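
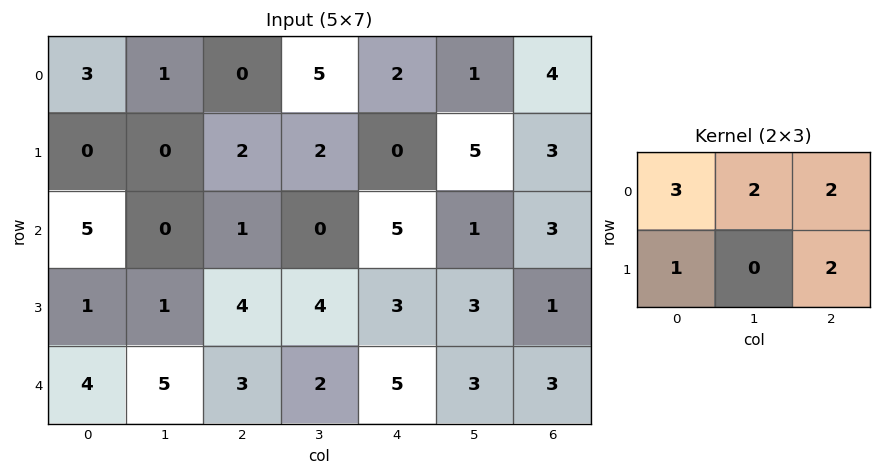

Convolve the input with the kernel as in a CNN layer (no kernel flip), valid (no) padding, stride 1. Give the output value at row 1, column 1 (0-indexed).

8

The receptive field on the input at this output position is [0 2 2 / 0 1 0]. Elementwise product with the kernel and sum: 0·3 + 2·2 + 2·2 + 0·1 + 0·2.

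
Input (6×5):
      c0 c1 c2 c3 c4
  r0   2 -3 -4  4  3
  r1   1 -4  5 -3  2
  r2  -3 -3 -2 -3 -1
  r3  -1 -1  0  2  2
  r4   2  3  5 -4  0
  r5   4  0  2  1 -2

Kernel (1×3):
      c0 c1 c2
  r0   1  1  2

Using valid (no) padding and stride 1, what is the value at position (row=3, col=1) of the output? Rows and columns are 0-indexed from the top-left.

The receptive field on the input at this output position is [-1 0 2]. Elementwise product with the kernel and sum: -1·1 + 0·1 + 2·2.

3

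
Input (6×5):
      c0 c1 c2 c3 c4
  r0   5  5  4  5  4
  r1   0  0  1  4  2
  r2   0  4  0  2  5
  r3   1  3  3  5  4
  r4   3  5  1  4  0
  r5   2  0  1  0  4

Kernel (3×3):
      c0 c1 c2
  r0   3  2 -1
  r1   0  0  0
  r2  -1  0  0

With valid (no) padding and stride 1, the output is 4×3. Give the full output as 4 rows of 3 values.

21 14 18
-2 -5 6
5 5 -2
4 10 14

Output[0,0]: The receptive field on the input at this output position is [5 5 4 / 0 0 1 / 0 4 0]. Elementwise product with the kernel and sum: 5·3 + 5·2 + 4·-1 + 0·-1.
Output[0,1]: The receptive field on the input at this output position is [5 4 5 / 0 1 4 / 4 0 2]. Elementwise product with the kernel and sum: 5·3 + 4·2 + 5·-1 + 4·-1.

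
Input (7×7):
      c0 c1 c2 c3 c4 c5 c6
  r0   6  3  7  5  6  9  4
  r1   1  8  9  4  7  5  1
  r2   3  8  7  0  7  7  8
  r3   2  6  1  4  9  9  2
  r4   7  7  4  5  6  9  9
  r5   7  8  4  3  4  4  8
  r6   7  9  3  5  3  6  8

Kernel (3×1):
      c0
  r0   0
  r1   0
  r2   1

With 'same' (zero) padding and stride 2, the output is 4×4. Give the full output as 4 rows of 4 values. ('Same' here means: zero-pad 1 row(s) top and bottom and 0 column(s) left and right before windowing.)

1 9 7 1
2 1 9 2
7 4 4 8
0 0 0 0

Output[0,0]: The receptive field on the zero-padded input at this output position is [0 / 6 / 1]. Elementwise product with the kernel and sum: 1·1.
Output[0,1]: The receptive field on the zero-padded input at this output position is [0 / 7 / 9]. Elementwise product with the kernel and sum: 9·1.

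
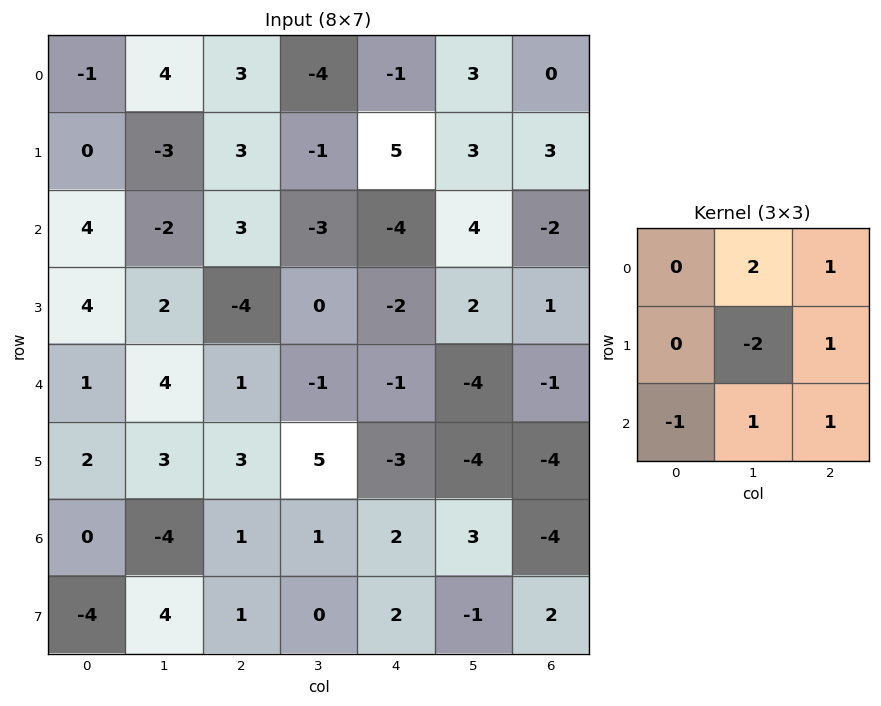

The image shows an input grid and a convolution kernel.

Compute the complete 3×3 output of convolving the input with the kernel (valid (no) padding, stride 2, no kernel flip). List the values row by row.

Output[0,0]: The receptive field on the input at this output position is [-1 4 3 / 0 -3 3 / 4 -2 3]. Elementwise product with the kernel and sum: 4·2 + 3·1 + -3·-2 + 3·1 + 4·-1 + -2·1 + 3·1.
Output[0,1]: The receptive field on the input at this output position is [3 -4 -1 / 3 -1 5 / 3 -3 -4]. Elementwise product with the kernel and sum: -4·2 + -1·1 + -1·-2 + 5·1 + 3·-1 + -3·1 + -4·1.

17 -12 9
-5 -15 -1
3 -14 -8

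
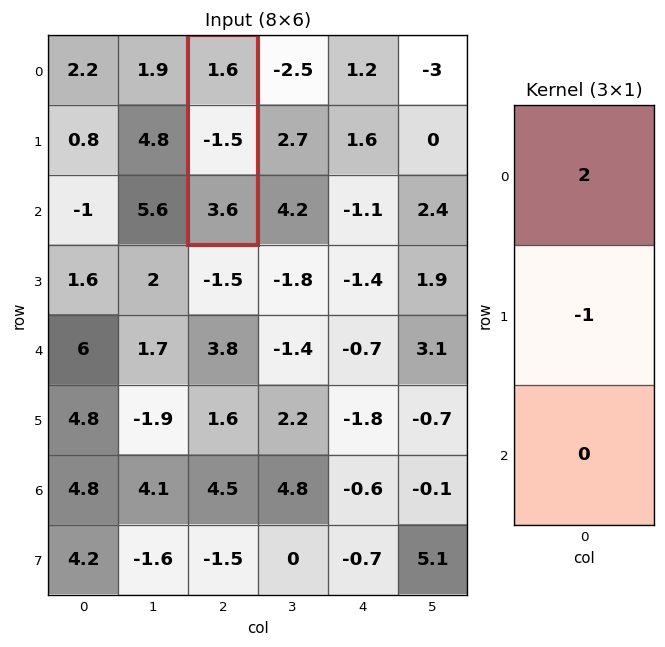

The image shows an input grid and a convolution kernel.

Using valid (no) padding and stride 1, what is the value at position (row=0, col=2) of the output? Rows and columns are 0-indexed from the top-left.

The receptive field on the input at this output position is [1.6 / -1.5 / 3.6]. Elementwise product with the kernel and sum: 1.6·2 + -1.5·-1.

4.7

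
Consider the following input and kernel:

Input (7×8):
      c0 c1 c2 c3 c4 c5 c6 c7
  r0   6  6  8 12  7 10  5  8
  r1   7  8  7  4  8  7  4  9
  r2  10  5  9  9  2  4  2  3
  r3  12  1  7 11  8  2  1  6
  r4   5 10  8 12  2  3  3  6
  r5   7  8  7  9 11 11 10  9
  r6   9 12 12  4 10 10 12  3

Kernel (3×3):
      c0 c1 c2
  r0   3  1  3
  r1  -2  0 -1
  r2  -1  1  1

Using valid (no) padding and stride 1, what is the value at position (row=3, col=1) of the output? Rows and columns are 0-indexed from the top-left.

19

The receptive field on the input at this output position is [1 7 11 / 10 8 12 / 8 7 9]. Elementwise product with the kernel and sum: 1·3 + 7·1 + 11·3 + 10·-2 + 12·-1 + 8·-1 + 7·1 + 9·1.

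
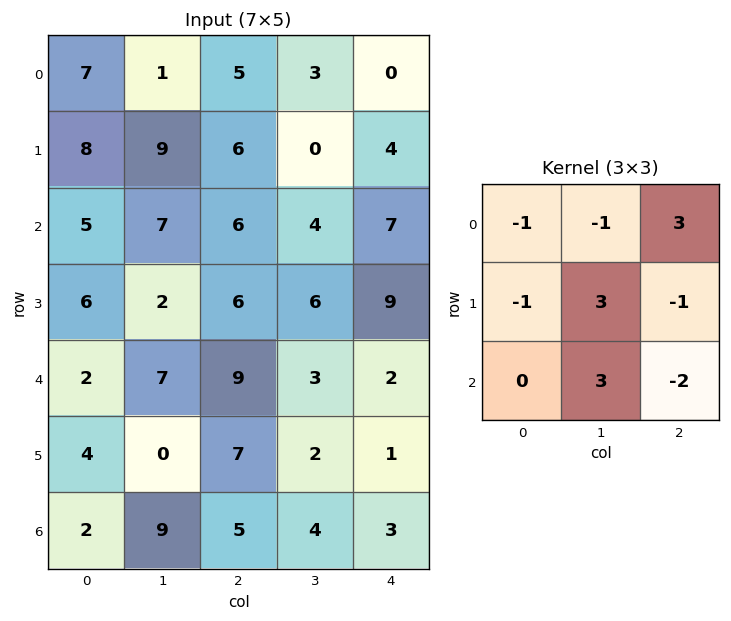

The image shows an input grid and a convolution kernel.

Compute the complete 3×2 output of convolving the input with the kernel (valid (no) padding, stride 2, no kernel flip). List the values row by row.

Output[0,0]: The receptive field on the input at this output position is [7 1 5 / 8 9 6 / 5 7 6]. Elementwise product with the kernel and sum: 7·-1 + 1·-1 + 5·3 + 8·-1 + 9·3 + 6·-1 + 7·3 + 6·-2.
Output[0,1]: The receptive field on the input at this output position is [5 3 0 / 6 0 4 / 6 4 7]. Elementwise product with the kernel and sum: 5·-1 + 3·-1 + 0·3 + 6·-1 + 0·3 + 4·-1 + 4·3 + 7·-2.

29 -20
3 19
24 -2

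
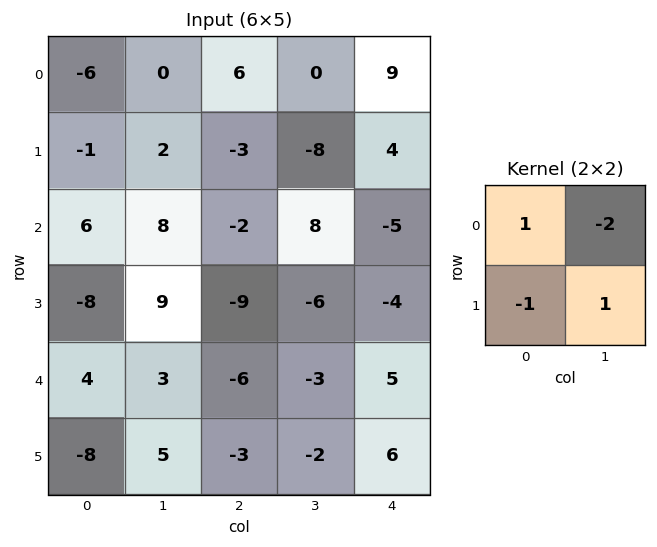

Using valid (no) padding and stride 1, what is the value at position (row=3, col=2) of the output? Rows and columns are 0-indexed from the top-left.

The receptive field on the input at this output position is [-9 -6 / -6 -3]. Elementwise product with the kernel and sum: -9·1 + -6·-2 + -6·-1 + -3·1.

6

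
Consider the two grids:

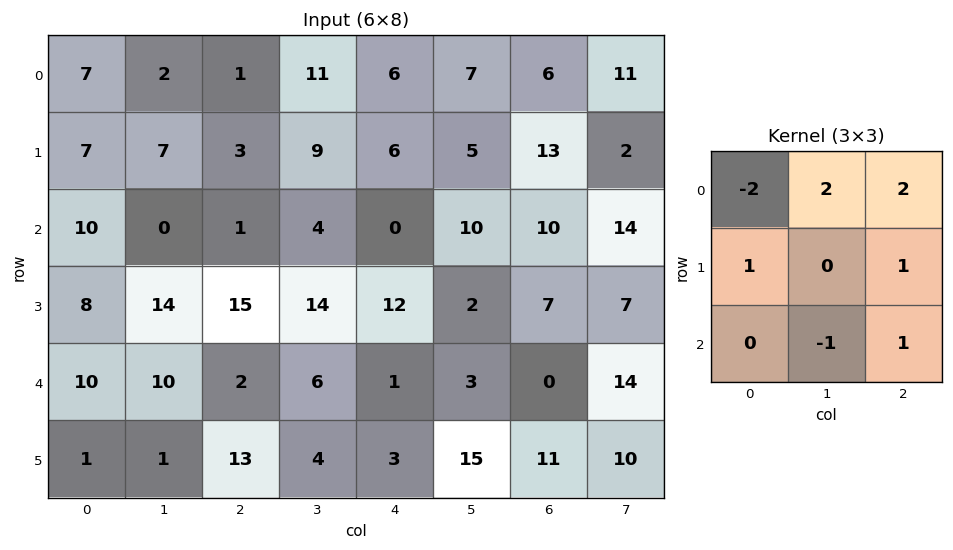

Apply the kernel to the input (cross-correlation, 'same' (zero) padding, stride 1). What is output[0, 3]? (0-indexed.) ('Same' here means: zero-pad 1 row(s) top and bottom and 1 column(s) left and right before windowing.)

The receptive field on the zero-padded input at this output position is [0 0 0 / 1 11 6 / 3 9 6]. Elementwise product with the kernel and sum: 0·-2 + 0·2 + 0·2 + 1·1 + 6·1 + 9·-1 + 6·1.

4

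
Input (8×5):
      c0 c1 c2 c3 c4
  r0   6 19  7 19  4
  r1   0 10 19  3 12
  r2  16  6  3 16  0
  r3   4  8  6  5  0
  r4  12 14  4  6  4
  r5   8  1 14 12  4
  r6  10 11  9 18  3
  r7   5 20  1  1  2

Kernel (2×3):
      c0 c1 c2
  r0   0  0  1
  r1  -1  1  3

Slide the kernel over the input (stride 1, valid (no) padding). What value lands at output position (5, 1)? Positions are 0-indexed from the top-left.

The receptive field on the input at this output position is [1 14 12 / 11 9 18]. Elementwise product with the kernel and sum: 12·1 + 11·-1 + 9·1 + 18·3.

64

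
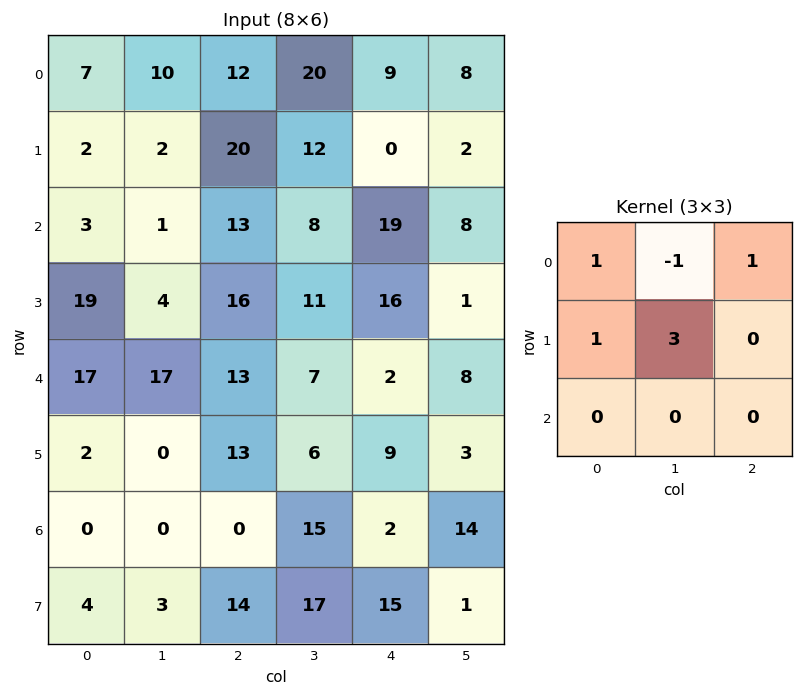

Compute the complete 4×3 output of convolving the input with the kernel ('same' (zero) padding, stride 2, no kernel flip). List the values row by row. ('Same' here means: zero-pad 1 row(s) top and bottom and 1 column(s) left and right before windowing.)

21 46 47
9 34 79
36 55 9
-2 -7 21

Output[0,0]: The receptive field on the zero-padded input at this output position is [0 0 0 / 0 7 10 / 0 2 2]. Elementwise product with the kernel and sum: 0·1 + 0·-1 + 0·1 + 0·1 + 7·3.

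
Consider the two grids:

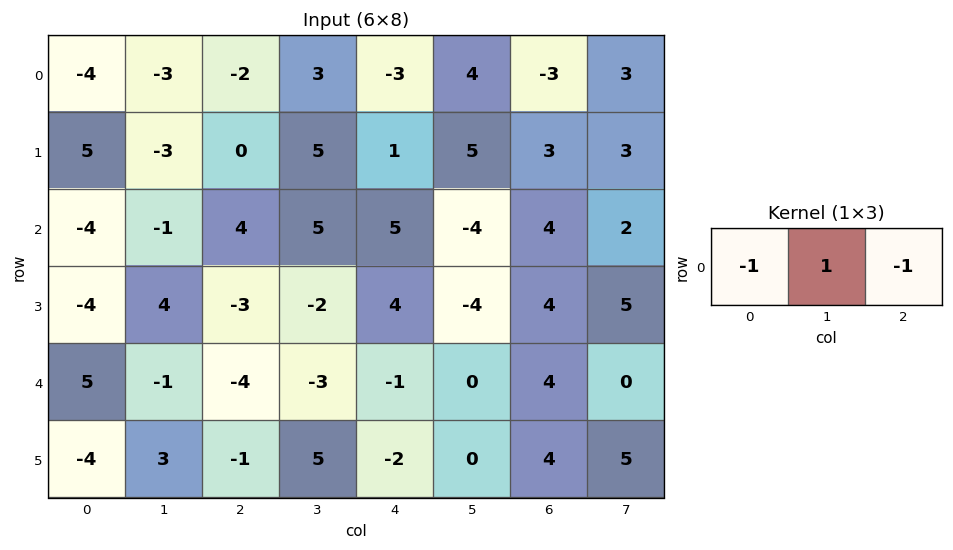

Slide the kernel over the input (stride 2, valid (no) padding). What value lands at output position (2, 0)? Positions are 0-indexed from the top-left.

-2

The receptive field on the input at this output position is [5 -1 -4]. Elementwise product with the kernel and sum: 5·-1 + -1·1 + -4·-1.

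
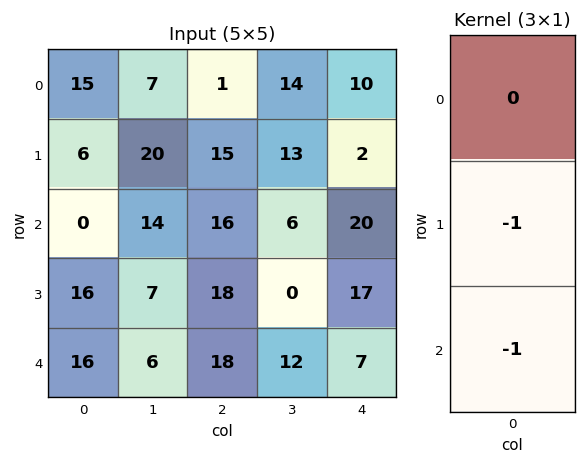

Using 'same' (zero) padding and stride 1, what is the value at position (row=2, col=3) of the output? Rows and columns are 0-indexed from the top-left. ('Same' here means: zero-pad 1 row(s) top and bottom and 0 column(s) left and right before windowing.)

-6

The receptive field on the zero-padded input at this output position is [13 / 6 / 0]. Elementwise product with the kernel and sum: 6·-1 + 0·-1.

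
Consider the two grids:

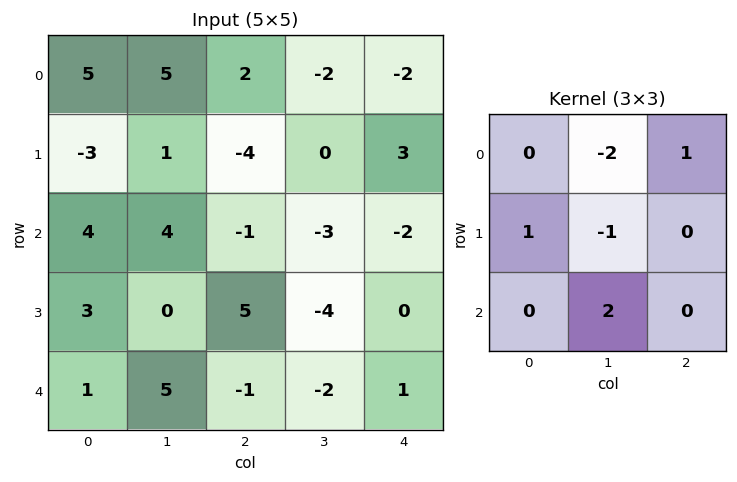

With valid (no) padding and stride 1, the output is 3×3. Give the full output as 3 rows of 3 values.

-4 -3 -8
-6 23 -3
4 -8 9

Output[0,0]: The receptive field on the input at this output position is [5 5 2 / -3 1 -4 / 4 4 -1]. Elementwise product with the kernel and sum: 5·-2 + 2·1 + -3·1 + 1·-1 + 4·2.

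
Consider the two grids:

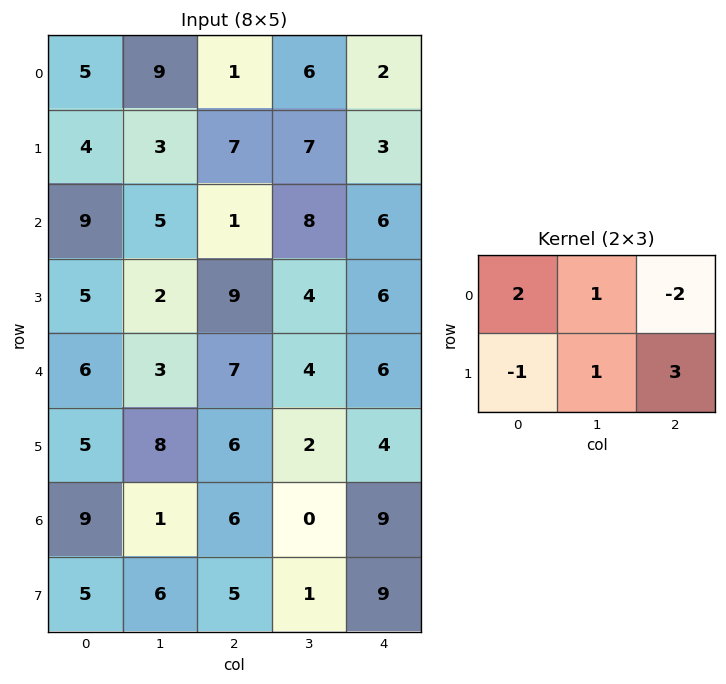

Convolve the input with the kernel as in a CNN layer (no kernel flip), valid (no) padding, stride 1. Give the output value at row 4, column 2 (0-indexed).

14

The receptive field on the input at this output position is [7 4 6 / 6 2 4]. Elementwise product with the kernel and sum: 7·2 + 4·1 + 6·-2 + 6·-1 + 2·1 + 4·3.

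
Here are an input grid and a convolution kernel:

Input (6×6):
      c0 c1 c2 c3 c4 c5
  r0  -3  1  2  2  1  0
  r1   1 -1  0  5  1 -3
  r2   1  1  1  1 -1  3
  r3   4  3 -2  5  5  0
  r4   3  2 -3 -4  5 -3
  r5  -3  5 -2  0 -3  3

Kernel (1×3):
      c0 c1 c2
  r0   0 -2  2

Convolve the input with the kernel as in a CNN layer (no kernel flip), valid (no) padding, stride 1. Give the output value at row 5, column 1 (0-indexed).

The receptive field on the input at this output position is [5 -2 0]. Elementwise product with the kernel and sum: -2·-2 + 0·2.

4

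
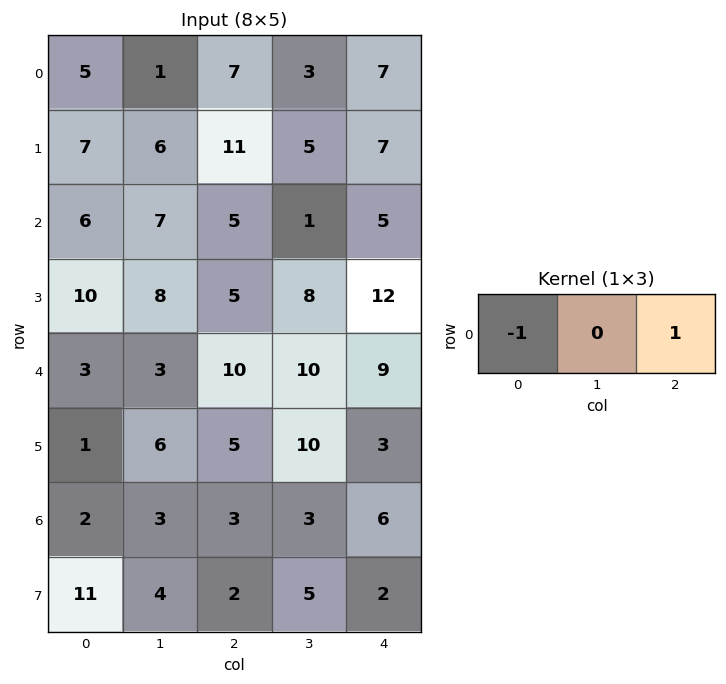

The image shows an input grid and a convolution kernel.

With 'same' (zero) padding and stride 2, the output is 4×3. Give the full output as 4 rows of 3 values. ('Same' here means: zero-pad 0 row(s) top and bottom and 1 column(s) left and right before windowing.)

1 2 -3
7 -6 -1
3 7 -10
3 0 -3

Output[0,0]: The receptive field on the zero-padded input at this output position is [0 5 1]. Elementwise product with the kernel and sum: 0·-1 + 1·1.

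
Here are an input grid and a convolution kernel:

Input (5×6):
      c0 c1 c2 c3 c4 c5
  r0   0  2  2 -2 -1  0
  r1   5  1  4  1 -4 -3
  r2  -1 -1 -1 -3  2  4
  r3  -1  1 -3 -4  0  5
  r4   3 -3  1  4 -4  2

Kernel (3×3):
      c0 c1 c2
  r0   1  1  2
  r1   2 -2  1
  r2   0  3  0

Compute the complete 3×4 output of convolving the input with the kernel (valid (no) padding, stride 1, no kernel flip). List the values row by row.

Output[0,0]: The receptive field on the input at this output position is [0 2 2 / 5 1 4 / -1 -1 -1]. Elementwise product with the kernel and sum: 0·1 + 2·1 + 2·2 + 5·2 + 1·-2 + 4·1 + -1·3.

15 -8 -9 10
16 -5 -9 -15
-20 -1 14 -8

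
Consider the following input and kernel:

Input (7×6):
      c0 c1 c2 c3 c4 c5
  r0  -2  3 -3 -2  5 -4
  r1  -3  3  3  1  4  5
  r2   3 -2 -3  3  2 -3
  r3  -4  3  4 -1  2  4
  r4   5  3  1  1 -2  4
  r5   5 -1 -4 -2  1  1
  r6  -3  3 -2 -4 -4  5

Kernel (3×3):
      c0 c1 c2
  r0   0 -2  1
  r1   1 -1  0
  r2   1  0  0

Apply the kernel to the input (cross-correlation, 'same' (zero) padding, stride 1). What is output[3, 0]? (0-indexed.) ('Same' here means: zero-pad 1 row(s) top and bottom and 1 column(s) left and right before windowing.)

The receptive field on the zero-padded input at this output position is [0 3 -2 / 0 -4 3 / 0 5 3]. Elementwise product with the kernel and sum: 3·-2 + -2·1 + 0·1 + -4·-1 + 0·1.

-4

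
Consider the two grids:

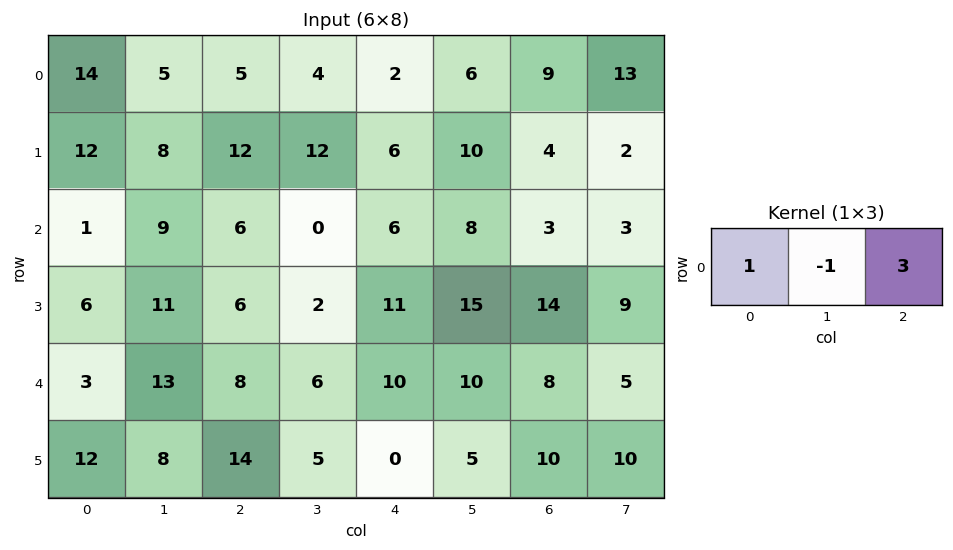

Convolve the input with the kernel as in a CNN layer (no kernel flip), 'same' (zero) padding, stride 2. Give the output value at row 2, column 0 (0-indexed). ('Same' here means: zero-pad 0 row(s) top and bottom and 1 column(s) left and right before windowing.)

The receptive field on the zero-padded input at this output position is [0 3 13]. Elementwise product with the kernel and sum: 0·1 + 3·-1 + 13·3.

36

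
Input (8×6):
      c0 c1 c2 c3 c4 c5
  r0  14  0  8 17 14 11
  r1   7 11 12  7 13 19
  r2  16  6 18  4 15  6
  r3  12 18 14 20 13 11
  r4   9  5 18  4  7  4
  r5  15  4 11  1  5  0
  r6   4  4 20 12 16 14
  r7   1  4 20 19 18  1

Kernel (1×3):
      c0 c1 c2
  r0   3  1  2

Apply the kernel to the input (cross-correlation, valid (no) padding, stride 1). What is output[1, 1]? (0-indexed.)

The receptive field on the input at this output position is [11 12 7]. Elementwise product with the kernel and sum: 11·3 + 12·1 + 7·2.

59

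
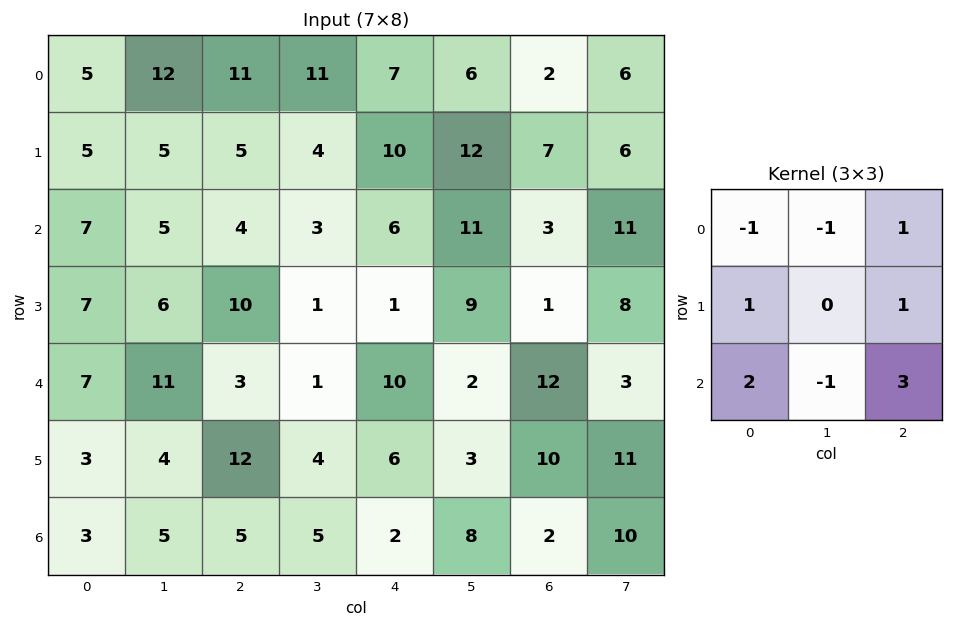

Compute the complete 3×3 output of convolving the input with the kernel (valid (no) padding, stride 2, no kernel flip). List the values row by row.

25 23 16
21 45 42
16 35 18

Output[0,0]: The receptive field on the input at this output position is [5 12 11 / 5 5 5 / 7 5 4]. Elementwise product with the kernel and sum: 5·-1 + 12·-1 + 11·1 + 5·1 + 5·1 + 7·2 + 5·-1 + 4·3.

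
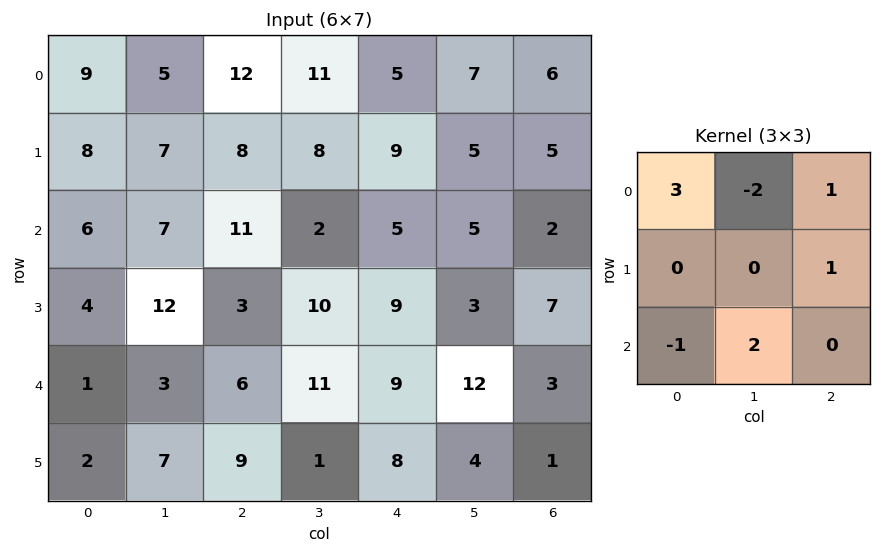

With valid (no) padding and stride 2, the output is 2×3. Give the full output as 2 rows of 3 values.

45 21 17
23 59 29

Output[0,0]: The receptive field on the input at this output position is [9 5 12 / 8 7 8 / 6 7 11]. Elementwise product with the kernel and sum: 9·3 + 5·-2 + 12·1 + 8·1 + 6·-1 + 7·2.
Output[0,1]: The receptive field on the input at this output position is [12 11 5 / 8 8 9 / 11 2 5]. Elementwise product with the kernel and sum: 12·3 + 11·-2 + 5·1 + 9·1 + 11·-1 + 2·2.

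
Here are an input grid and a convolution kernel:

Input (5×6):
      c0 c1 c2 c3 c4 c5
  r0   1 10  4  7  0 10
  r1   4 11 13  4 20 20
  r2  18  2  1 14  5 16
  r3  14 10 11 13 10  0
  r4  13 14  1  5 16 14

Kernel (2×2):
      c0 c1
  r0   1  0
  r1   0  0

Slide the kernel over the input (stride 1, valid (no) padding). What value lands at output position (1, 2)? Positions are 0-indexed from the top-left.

13

The receptive field on the input at this output position is [13 4 / 1 14]. Elementwise product with the kernel and sum: 13·1.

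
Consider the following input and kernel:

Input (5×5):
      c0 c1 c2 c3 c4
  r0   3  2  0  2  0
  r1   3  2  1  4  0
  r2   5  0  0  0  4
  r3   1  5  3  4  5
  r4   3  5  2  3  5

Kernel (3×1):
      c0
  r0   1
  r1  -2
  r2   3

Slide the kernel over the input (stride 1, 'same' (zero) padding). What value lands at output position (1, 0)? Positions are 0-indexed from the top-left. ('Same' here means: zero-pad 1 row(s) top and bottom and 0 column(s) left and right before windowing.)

The receptive field on the zero-padded input at this output position is [3 / 3 / 5]. Elementwise product with the kernel and sum: 3·1 + 3·-2 + 5·3.

12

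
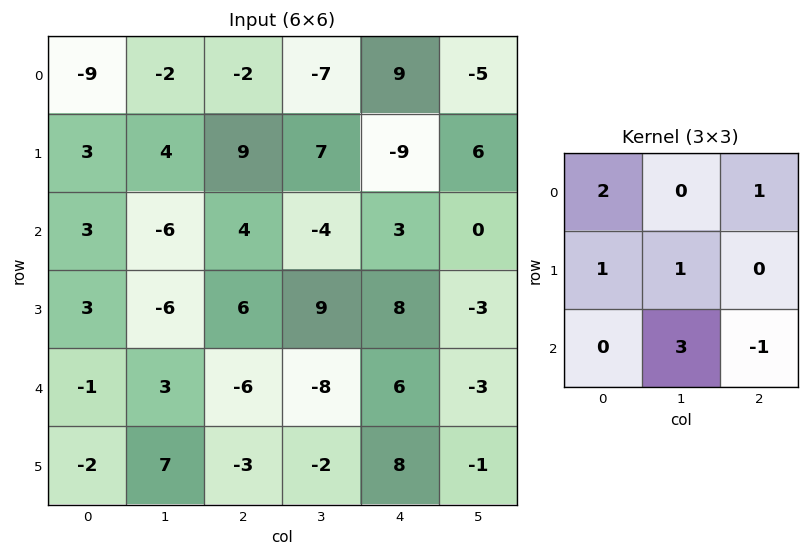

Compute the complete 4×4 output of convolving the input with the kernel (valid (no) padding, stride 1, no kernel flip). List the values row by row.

Output[0,0]: The receptive field on the input at this output position is [-9 -2 -2 / 3 4 9 / 3 -6 4]. Elementwise product with the kernel and sum: -9·2 + -2·1 + 3·1 + 4·1 + -6·3 + 4·-1.
Output[0,1]: The receptive field on the input at this output position is [-2 -2 -7 / 4 9 7 / -6 4 -4]. Elementwise product with the kernel and sum: -2·2 + -7·1 + 4·1 + 9·1 + 4·3 + -4·-1.

-35 18 6 -12
-12 22 28 46
22 -26 -4 30
38 -13 -8 38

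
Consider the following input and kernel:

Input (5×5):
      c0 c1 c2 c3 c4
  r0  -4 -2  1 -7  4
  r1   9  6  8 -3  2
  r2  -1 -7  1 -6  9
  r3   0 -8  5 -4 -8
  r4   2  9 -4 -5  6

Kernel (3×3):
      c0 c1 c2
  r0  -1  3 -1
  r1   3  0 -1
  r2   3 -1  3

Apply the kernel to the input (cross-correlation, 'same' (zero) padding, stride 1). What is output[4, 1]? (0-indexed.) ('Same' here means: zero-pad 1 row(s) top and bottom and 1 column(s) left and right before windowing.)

The receptive field on the zero-padded input at this output position is [0 -8 5 / 2 9 -4 / 0 0 0]. Elementwise product with the kernel and sum: 0·-1 + -8·3 + 5·-1 + 2·3 + -4·-1 + 0·3 + 0·-1 + 0·3.

-19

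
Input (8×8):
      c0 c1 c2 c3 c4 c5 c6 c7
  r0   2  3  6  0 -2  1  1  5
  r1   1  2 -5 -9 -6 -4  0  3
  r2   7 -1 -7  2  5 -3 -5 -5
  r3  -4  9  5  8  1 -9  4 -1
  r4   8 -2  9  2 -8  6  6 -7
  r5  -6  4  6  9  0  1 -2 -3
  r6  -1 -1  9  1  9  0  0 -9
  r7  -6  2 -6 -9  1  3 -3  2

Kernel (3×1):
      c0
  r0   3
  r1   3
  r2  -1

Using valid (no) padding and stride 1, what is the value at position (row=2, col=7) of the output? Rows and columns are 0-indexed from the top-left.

The receptive field on the input at this output position is [-5 / -1 / -7]. Elementwise product with the kernel and sum: -5·3 + -1·3 + -7·-1.

-11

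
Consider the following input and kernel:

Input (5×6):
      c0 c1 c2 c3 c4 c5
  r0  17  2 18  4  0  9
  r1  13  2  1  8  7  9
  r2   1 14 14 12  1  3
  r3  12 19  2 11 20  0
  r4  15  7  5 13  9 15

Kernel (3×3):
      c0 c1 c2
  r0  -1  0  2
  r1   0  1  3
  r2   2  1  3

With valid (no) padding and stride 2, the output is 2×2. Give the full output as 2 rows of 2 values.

82 54
104 109

Output[0,0]: The receptive field on the input at this output position is [17 2 18 / 13 2 1 / 1 14 14]. Elementwise product with the kernel and sum: 17·-1 + 18·2 + 2·1 + 1·3 + 1·2 + 14·1 + 14·3.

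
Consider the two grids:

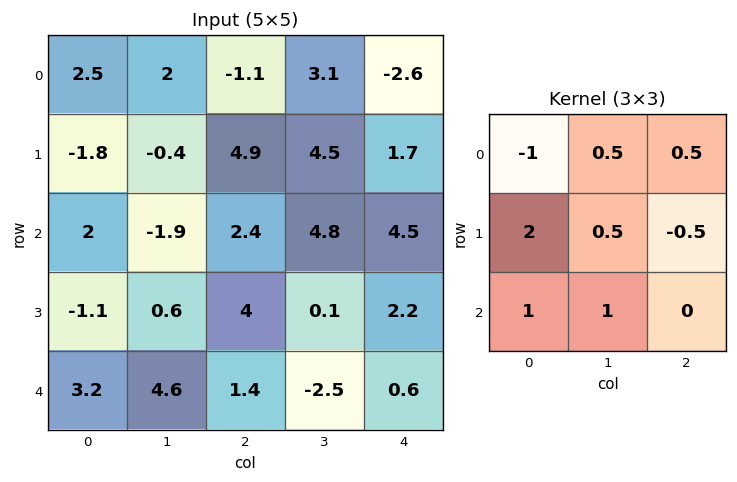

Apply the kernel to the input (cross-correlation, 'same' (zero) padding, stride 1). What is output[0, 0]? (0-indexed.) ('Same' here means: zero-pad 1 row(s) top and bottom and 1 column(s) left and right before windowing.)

-1.55

The receptive field on the zero-padded input at this output position is [0 0 0 / 0 2.5 2 / 0 -1.8 -0.4]. Elementwise product with the kernel and sum: 0·-1 + 0·0.5 + 0·0.5 + 0·2 + 2.5·0.5 + 2·-0.5 + 0·1 + -1.8·1.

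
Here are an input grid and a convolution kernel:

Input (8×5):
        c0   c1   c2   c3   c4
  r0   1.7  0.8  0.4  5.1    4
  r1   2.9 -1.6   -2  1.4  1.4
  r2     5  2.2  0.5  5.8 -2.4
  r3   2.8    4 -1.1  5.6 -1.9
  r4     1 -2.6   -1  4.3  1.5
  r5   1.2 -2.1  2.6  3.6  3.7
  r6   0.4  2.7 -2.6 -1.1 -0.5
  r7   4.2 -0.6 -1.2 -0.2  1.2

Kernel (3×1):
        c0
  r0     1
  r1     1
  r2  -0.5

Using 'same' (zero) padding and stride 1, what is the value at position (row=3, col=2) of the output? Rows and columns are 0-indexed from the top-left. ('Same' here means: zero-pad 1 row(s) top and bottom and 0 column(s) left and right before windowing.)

-0.1

The receptive field on the zero-padded input at this output position is [0.5 / -1.1 / -1]. Elementwise product with the kernel and sum: 0.5·1 + -1.1·1 + -1·-0.5.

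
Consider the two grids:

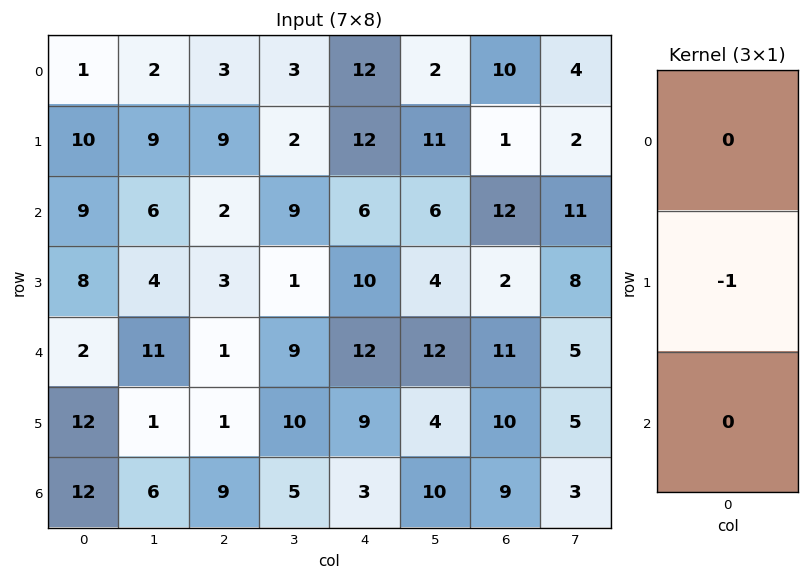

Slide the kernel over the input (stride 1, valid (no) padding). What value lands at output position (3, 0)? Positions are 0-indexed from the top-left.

The receptive field on the input at this output position is [8 / 2 / 12]. Elementwise product with the kernel and sum: 2·-1.

-2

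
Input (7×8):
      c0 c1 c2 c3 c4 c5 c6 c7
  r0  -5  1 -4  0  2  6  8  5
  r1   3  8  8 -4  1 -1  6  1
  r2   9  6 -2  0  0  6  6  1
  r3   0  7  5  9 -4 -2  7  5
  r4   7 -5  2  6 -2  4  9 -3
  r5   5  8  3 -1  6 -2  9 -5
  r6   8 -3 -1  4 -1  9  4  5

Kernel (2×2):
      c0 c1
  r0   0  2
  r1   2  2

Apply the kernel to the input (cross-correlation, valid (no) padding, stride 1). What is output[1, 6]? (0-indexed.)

16

The receptive field on the input at this output position is [6 1 / 6 1]. Elementwise product with the kernel and sum: 1·2 + 6·2 + 1·2.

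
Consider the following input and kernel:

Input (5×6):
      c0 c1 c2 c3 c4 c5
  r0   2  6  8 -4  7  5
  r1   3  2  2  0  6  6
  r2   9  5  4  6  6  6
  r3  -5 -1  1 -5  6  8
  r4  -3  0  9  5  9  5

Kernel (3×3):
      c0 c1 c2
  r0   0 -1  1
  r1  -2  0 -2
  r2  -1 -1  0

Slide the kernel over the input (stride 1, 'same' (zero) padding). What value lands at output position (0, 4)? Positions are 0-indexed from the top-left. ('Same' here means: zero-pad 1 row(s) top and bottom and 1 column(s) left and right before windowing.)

The receptive field on the zero-padded input at this output position is [0 0 0 / -4 7 5 / 0 6 6]. Elementwise product with the kernel and sum: 0·-1 + 0·1 + -4·-2 + 5·-2 + 0·-1 + 6·-1.

-8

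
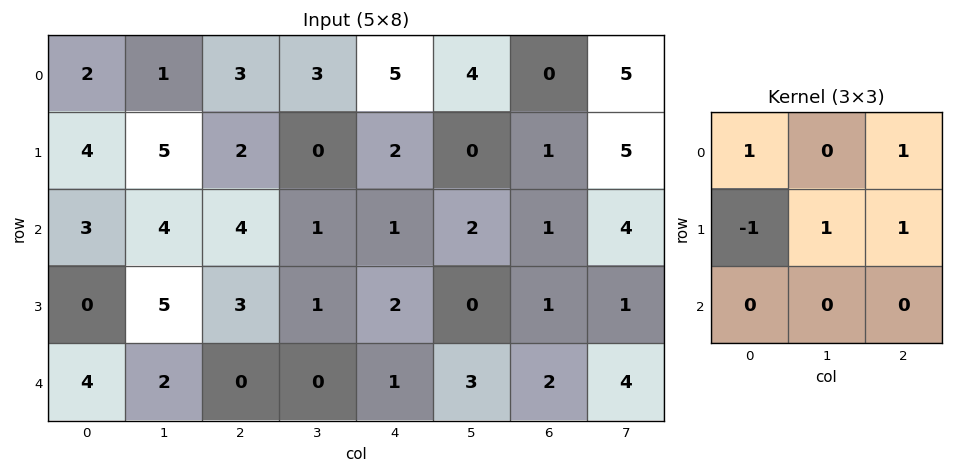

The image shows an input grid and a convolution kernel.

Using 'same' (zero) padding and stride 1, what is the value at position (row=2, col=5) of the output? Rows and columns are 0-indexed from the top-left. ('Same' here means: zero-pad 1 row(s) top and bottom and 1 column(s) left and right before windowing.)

5

The receptive field on the zero-padded input at this output position is [2 0 1 / 1 2 1 / 2 0 1]. Elementwise product with the kernel and sum: 2·1 + 1·1 + 1·-1 + 2·1 + 1·1.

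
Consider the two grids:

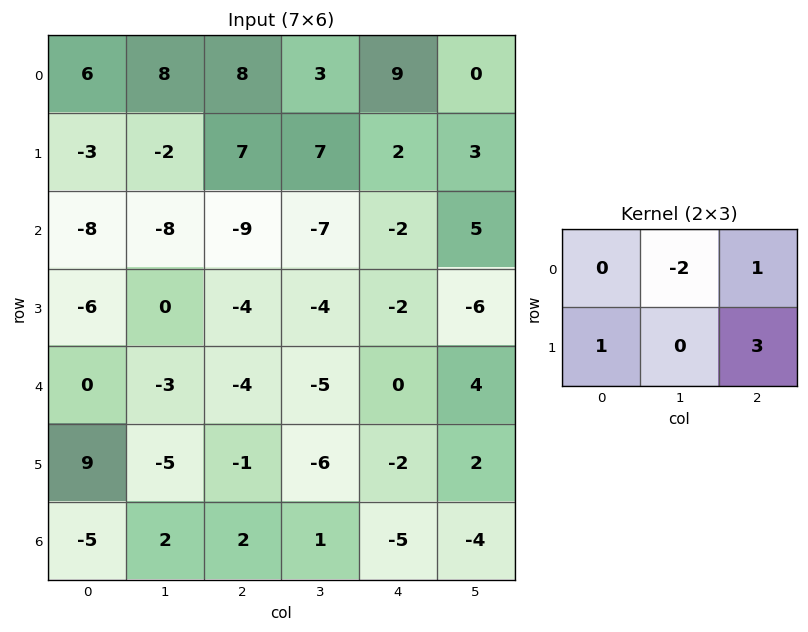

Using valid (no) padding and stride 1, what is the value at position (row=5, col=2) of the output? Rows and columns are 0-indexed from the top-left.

-3

The receptive field on the input at this output position is [-1 -6 -2 / 2 1 -5]. Elementwise product with the kernel and sum: -6·-2 + -2·1 + 2·1 + -5·3.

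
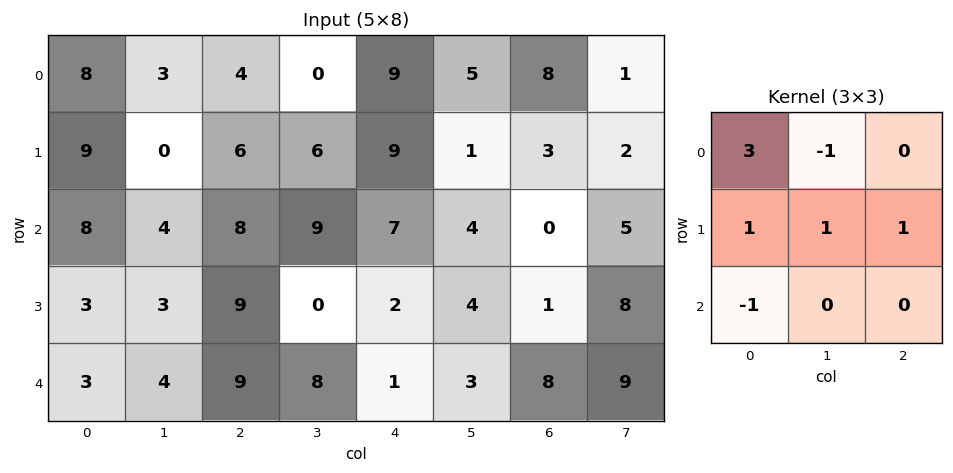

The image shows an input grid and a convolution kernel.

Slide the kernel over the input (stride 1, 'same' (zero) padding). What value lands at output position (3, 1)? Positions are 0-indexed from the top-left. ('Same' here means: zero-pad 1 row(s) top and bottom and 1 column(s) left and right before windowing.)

32

The receptive field on the zero-padded input at this output position is [8 4 8 / 3 3 9 / 3 4 9]. Elementwise product with the kernel and sum: 8·3 + 4·-1 + 3·1 + 3·1 + 9·1 + 3·-1.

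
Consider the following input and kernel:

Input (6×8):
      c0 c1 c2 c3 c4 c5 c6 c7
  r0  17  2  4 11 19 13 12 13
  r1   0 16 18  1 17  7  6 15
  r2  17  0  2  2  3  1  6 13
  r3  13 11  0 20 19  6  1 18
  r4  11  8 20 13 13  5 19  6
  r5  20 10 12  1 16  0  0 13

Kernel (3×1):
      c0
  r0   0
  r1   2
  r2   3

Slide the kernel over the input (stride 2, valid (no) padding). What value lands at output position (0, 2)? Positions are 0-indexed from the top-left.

The receptive field on the input at this output position is [19 / 17 / 3]. Elementwise product with the kernel and sum: 17·2 + 3·3.

43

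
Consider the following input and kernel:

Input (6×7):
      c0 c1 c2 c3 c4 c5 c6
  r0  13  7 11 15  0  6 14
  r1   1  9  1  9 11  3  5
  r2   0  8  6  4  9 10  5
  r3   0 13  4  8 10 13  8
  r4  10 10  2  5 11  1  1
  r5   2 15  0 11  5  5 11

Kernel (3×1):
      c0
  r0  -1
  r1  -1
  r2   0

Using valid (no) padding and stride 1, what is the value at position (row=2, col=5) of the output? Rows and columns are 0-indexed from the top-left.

-23

The receptive field on the input at this output position is [10 / 13 / 1]. Elementwise product with the kernel and sum: 10·-1 + 13·-1.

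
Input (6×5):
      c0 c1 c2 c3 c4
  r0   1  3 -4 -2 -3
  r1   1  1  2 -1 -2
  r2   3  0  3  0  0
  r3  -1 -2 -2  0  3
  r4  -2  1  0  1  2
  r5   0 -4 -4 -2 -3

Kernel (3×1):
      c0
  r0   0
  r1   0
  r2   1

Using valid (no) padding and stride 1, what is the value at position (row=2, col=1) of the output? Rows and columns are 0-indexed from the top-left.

1

The receptive field on the input at this output position is [0 / -2 / 1]. Elementwise product with the kernel and sum: 1·1.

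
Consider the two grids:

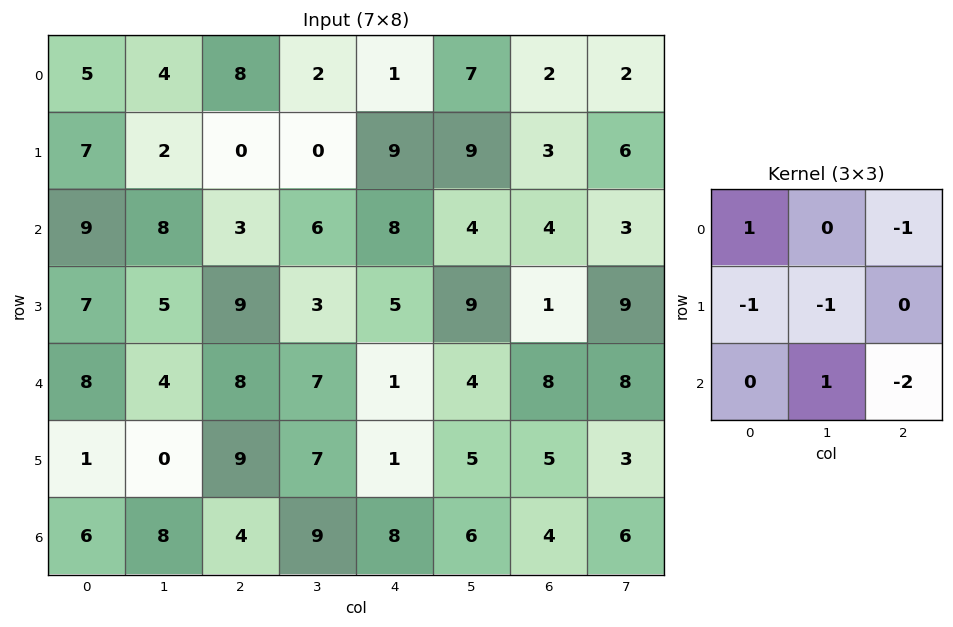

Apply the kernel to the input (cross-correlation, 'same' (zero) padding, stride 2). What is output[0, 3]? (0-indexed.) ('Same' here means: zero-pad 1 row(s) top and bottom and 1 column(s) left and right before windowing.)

-18

The receptive field on the zero-padded input at this output position is [0 0 0 / 7 2 2 / 9 3 6]. Elementwise product with the kernel and sum: 0·1 + 0·-1 + 7·-1 + 2·-1 + 3·1 + 6·-2.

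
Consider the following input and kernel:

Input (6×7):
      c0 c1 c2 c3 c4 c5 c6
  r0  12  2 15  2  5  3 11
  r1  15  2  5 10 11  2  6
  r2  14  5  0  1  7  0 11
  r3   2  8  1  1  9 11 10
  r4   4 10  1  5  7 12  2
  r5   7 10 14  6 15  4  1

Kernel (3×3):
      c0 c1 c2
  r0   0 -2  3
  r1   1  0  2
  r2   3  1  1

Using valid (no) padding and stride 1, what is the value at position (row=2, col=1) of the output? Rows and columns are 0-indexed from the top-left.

49

The receptive field on the input at this output position is [5 0 1 / 8 1 1 / 10 1 5]. Elementwise product with the kernel and sum: 0·-2 + 1·3 + 8·1 + 1·2 + 10·3 + 1·1 + 5·1.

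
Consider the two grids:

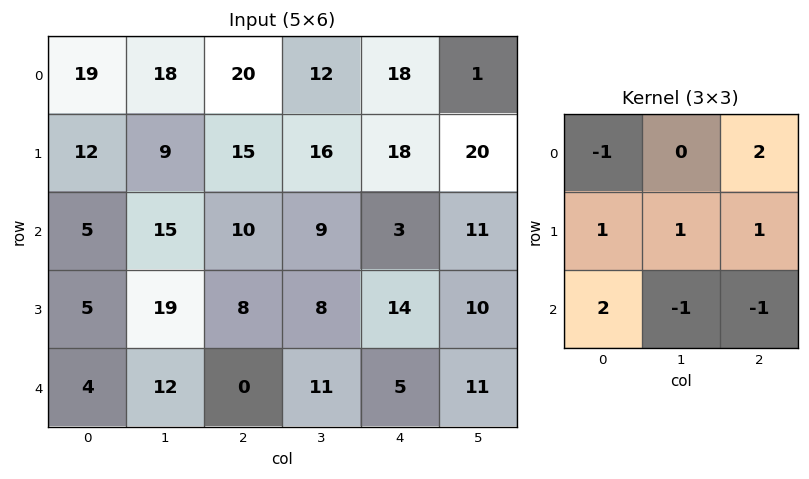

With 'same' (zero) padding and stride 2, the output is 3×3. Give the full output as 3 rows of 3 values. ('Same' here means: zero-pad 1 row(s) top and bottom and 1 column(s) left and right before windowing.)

Output[0,0]: The receptive field on the zero-padded input at this output position is [0 0 0 / 0 19 18 / 0 12 9]. Elementwise product with the kernel and sum: 0·-1 + 0·2 + 0·1 + 19·1 + 18·1 + 0·2 + 12·-1 + 9·-1.
Output[0,1]: The receptive field on the zero-padded input at this output position is [0 0 0 / 18 20 12 / 9 15 16]. Elementwise product with the kernel and sum: 0·-1 + 0·2 + 18·1 + 20·1 + 12·1 + 9·2 + 15·-1 + 16·-1.

16 37 25
14 79 39
54 20 39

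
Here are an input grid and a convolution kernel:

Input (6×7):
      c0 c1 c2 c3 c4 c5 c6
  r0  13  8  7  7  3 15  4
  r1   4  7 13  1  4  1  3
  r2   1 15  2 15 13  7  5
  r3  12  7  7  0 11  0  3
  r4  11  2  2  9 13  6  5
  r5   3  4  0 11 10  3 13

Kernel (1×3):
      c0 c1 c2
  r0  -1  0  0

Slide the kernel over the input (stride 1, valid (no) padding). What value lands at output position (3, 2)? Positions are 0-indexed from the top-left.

The receptive field on the input at this output position is [7 0 11]. Elementwise product with the kernel and sum: 7·-1.

-7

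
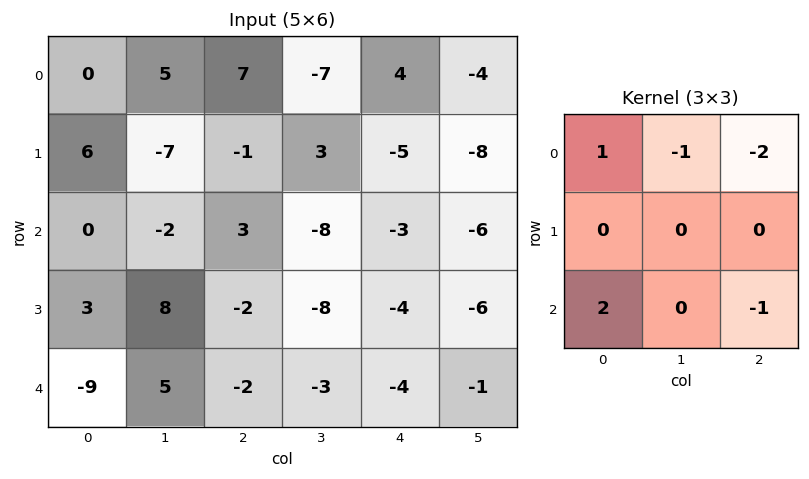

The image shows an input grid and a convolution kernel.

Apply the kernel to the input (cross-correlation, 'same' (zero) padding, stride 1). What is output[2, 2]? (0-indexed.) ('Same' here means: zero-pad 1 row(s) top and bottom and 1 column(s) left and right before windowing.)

12

The receptive field on the zero-padded input at this output position is [-7 -1 3 / -2 3 -8 / 8 -2 -8]. Elementwise product with the kernel and sum: -7·1 + -1·-1 + 3·-2 + 8·2 + -8·-1.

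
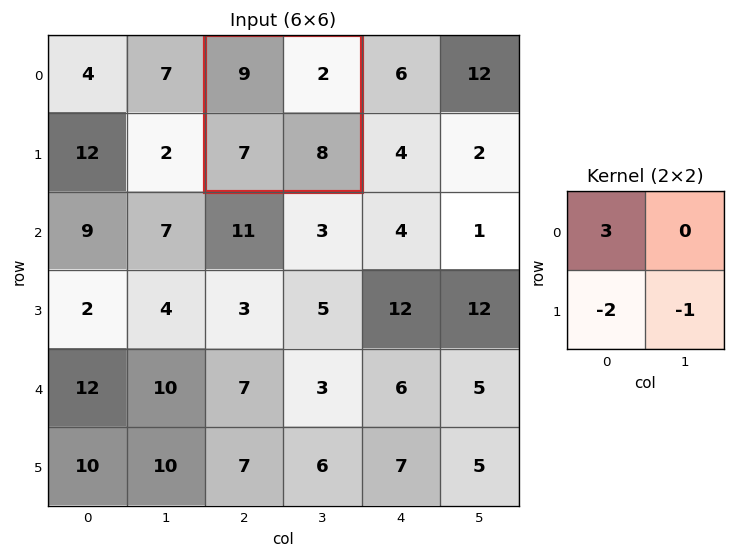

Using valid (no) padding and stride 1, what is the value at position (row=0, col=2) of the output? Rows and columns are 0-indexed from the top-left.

The receptive field on the input at this output position is [9 2 / 7 8]. Elementwise product with the kernel and sum: 9·3 + 7·-2 + 8·-1.

5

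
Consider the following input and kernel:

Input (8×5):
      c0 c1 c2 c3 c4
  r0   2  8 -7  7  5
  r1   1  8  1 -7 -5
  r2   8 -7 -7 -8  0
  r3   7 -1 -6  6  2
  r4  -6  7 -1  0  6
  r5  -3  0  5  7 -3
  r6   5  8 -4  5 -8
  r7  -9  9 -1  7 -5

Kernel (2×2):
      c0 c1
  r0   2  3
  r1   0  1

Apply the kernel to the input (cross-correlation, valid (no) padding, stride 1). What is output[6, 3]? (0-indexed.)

-19

The receptive field on the input at this output position is [5 -8 / 7 -5]. Elementwise product with the kernel and sum: 5·2 + -8·3 + -5·1.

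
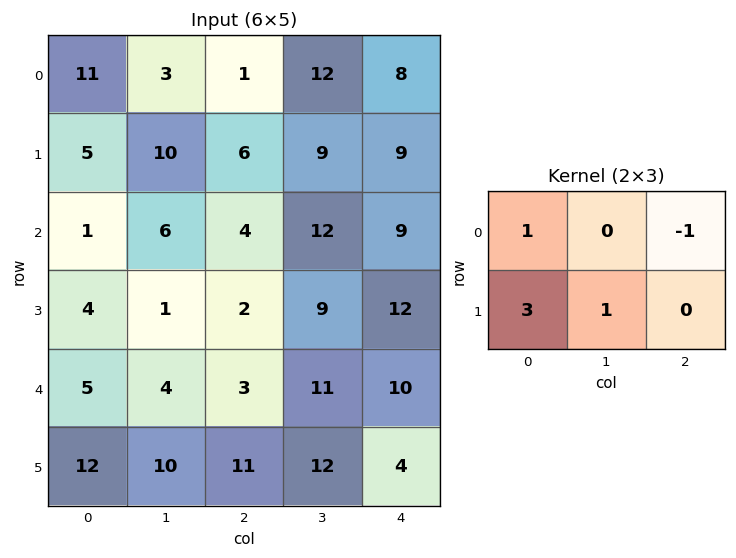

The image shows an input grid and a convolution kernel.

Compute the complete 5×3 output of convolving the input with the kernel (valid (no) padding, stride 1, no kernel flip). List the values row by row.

35 27 20
8 23 21
10 -1 10
21 7 10
48 34 38

Output[0,0]: The receptive field on the input at this output position is [11 3 1 / 5 10 6]. Elementwise product with the kernel and sum: 11·1 + 1·-1 + 5·3 + 10·1.
Output[0,1]: The receptive field on the input at this output position is [3 1 12 / 10 6 9]. Elementwise product with the kernel and sum: 3·1 + 12·-1 + 10·3 + 6·1.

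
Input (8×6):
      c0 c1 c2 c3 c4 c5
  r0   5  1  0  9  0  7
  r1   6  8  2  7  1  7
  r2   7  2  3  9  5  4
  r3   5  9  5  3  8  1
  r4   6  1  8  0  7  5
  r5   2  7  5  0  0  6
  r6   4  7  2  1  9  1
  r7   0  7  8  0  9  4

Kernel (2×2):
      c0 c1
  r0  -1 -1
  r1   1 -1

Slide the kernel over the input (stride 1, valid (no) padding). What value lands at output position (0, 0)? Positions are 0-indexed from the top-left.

-8

The receptive field on the input at this output position is [5 1 / 6 8]. Elementwise product with the kernel and sum: 5·-1 + 1·-1 + 6·1 + 8·-1.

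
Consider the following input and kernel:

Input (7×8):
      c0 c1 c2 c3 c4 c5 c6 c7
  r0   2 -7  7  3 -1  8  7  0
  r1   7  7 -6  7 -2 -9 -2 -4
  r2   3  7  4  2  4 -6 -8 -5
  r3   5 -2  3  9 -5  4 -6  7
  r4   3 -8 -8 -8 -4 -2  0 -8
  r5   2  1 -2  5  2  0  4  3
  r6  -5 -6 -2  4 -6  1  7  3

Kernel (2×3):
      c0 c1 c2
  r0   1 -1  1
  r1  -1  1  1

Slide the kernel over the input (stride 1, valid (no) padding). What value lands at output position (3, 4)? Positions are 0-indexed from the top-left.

The receptive field on the input at this output position is [-5 4 -6 / -4 -2 0]. Elementwise product with the kernel and sum: -5·1 + 4·-1 + -6·1 + -4·-1 + -2·1 + 0·1.

-13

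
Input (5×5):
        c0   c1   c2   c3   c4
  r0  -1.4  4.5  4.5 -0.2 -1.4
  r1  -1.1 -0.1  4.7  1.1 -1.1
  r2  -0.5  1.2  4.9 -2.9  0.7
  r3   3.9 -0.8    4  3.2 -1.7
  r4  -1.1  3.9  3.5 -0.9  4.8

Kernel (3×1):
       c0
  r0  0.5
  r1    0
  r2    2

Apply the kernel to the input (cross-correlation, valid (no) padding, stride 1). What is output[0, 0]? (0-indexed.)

-1.7

The receptive field on the input at this output position is [-1.4 / -1.1 / -0.5]. Elementwise product with the kernel and sum: -1.4·0.5 + -0.5·2.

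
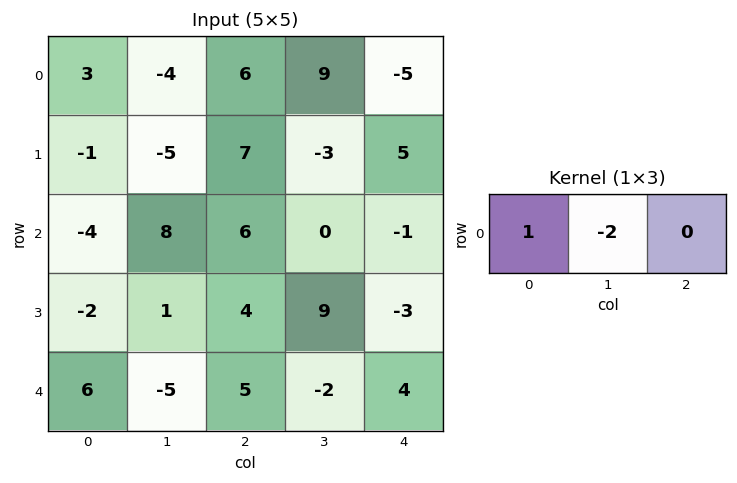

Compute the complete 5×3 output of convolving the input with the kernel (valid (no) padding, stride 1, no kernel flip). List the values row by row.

11 -16 -12
9 -19 13
-20 -4 6
-4 -7 -14
16 -15 9

Output[0,0]: The receptive field on the input at this output position is [3 -4 6]. Elementwise product with the kernel and sum: 3·1 + -4·-2.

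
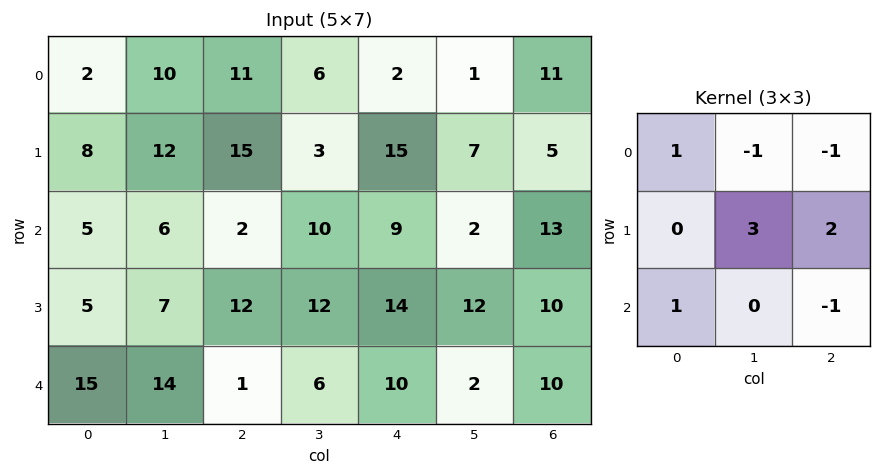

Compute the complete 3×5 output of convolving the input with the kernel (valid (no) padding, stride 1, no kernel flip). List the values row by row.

Output[0,0]: The receptive field on the input at this output position is [2 10 11 / 8 12 15 / 5 6 2]. Elementwise product with the kernel and sum: 2·1 + 10·-1 + 11·-1 + 12·3 + 15·2 + 5·1 + 2·-1.

50 40 35 70 17
-4 15 43 12 39
56 62 38 69 50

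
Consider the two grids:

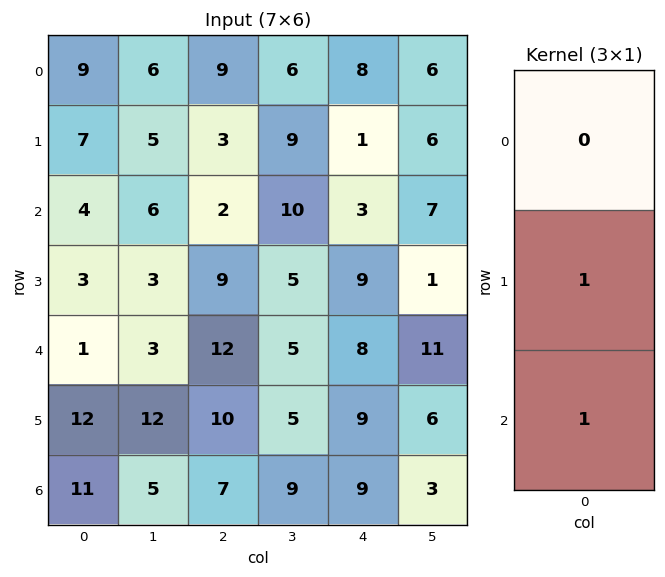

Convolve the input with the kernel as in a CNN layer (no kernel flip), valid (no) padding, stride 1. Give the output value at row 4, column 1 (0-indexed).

The receptive field on the input at this output position is [3 / 12 / 5]. Elementwise product with the kernel and sum: 12·1 + 5·1.

17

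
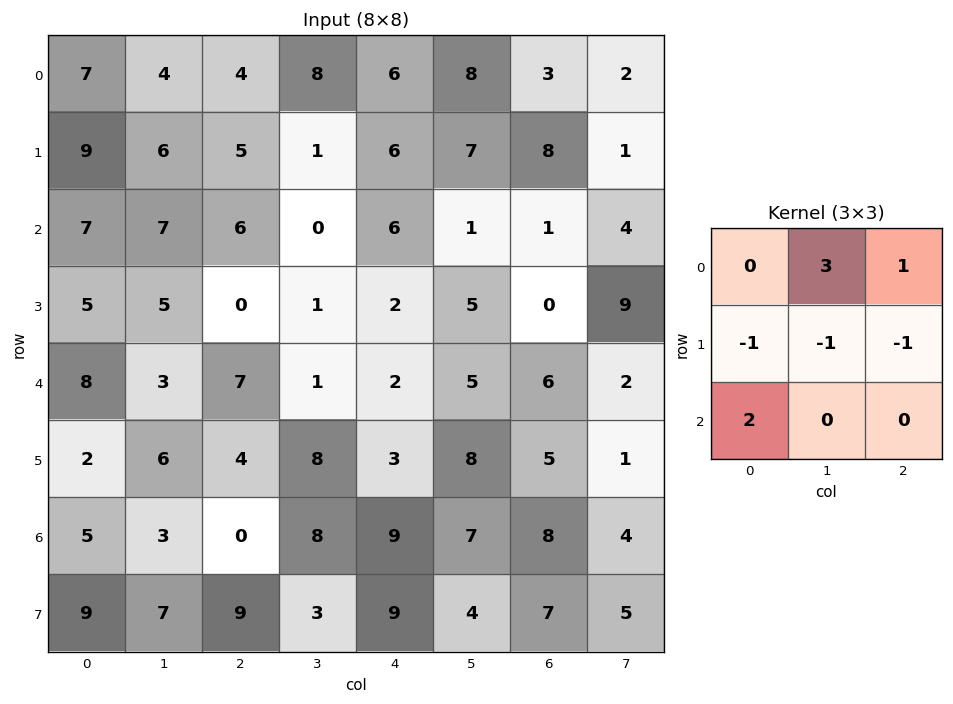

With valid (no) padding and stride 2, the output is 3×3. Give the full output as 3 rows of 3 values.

10 30 18
33 17 1
14 -10 23

Output[0,0]: The receptive field on the input at this output position is [7 4 4 / 9 6 5 / 7 7 6]. Elementwise product with the kernel and sum: 4·3 + 4·1 + 9·-1 + 6·-1 + 5·-1 + 7·2.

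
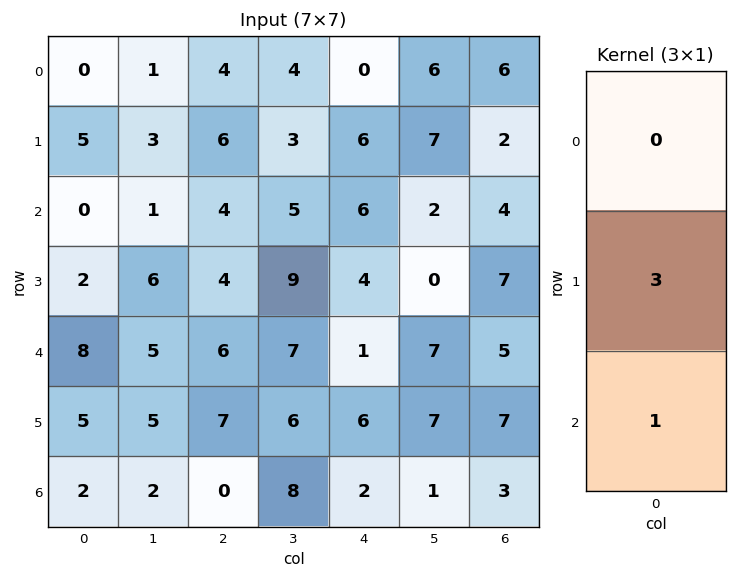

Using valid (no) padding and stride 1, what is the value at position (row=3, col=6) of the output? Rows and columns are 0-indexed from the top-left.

The receptive field on the input at this output position is [7 / 5 / 7]. Elementwise product with the kernel and sum: 5·3 + 7·1.

22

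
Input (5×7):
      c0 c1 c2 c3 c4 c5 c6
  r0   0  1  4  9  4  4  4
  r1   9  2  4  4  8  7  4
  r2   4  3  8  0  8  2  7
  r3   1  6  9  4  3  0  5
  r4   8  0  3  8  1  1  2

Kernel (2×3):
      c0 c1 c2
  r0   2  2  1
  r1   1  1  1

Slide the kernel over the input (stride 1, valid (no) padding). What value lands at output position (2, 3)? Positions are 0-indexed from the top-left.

The receptive field on the input at this output position is [0 8 2 / 4 3 0]. Elementwise product with the kernel and sum: 0·2 + 8·2 + 2·1 + 4·1 + 3·1 + 0·1.

25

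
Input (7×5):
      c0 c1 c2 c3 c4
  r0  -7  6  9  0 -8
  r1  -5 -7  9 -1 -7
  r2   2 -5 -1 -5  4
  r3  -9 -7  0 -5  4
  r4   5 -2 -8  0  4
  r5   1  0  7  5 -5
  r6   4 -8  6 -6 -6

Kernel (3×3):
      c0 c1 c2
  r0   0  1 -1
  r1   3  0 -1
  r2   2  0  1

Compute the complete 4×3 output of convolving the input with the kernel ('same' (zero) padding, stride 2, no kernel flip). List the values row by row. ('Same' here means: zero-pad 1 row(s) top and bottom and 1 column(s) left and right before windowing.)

-13 3 -2
0 -19 -32
0 4 14
9 -16 -23

Output[0,0]: The receptive field on the zero-padded input at this output position is [0 0 0 / 0 -7 6 / 0 -5 -7]. Elementwise product with the kernel and sum: 0·1 + 0·-1 + 0·3 + 6·-1 + 0·2 + -7·1.
Output[0,1]: The receptive field on the zero-padded input at this output position is [0 0 0 / 6 9 0 / -7 9 -1]. Elementwise product with the kernel and sum: 0·1 + 0·-1 + 6·3 + 0·-1 + -7·2 + -1·1.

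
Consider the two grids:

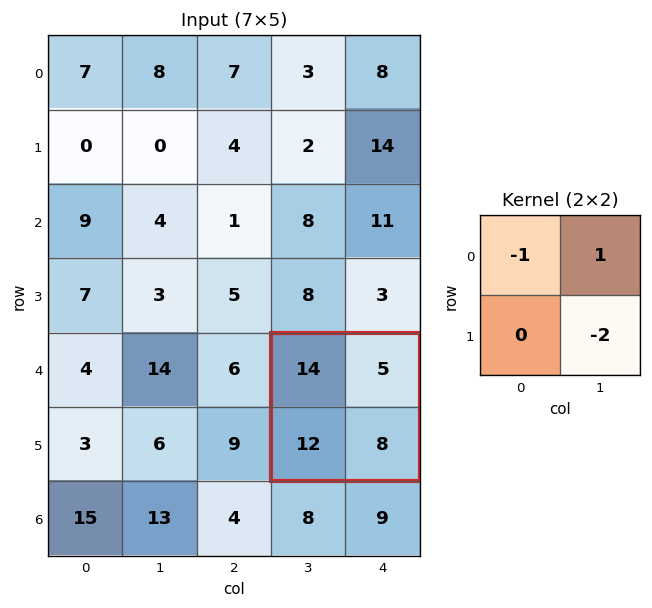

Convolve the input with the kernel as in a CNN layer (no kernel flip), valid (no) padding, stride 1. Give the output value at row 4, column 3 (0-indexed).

The receptive field on the input at this output position is [14 5 / 12 8]. Elementwise product with the kernel and sum: 14·-1 + 5·1 + 8·-2.

-25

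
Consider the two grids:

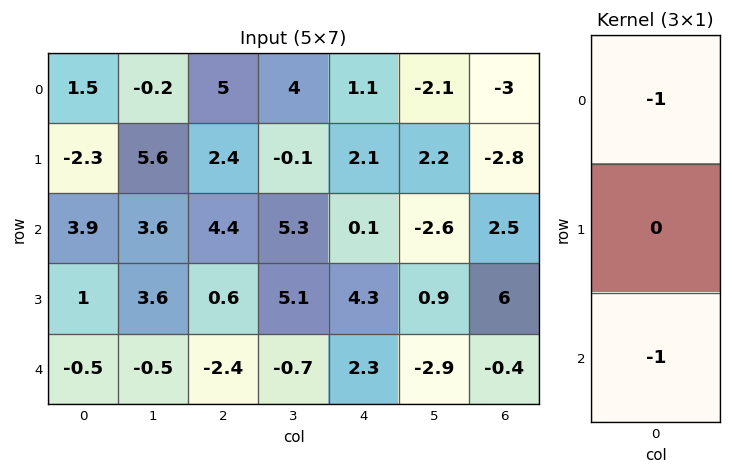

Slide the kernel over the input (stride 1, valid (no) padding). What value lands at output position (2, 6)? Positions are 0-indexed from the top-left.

The receptive field on the input at this output position is [2.5 / 6 / -0.4]. Elementwise product with the kernel and sum: 2.5·-1 + -0.4·-1.

-2.1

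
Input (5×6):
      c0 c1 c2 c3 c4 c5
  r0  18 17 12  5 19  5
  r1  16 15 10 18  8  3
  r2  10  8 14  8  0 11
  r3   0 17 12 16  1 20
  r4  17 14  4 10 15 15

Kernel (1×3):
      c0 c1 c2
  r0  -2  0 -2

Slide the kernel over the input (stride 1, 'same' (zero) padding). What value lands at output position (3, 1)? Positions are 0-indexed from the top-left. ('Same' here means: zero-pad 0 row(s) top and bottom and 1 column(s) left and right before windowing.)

-24

The receptive field on the zero-padded input at this output position is [0 17 12]. Elementwise product with the kernel and sum: 0·-2 + 12·-2.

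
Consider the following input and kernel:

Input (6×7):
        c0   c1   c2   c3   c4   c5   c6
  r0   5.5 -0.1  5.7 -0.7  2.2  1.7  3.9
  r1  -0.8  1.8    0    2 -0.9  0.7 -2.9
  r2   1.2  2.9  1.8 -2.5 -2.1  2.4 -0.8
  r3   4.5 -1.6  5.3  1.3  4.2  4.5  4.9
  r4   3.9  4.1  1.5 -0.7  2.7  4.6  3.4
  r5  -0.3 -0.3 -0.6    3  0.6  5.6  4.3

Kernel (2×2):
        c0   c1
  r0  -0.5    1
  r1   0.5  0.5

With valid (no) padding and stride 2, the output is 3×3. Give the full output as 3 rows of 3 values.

-2.35 -2.55 0.5
3.75 -0.1 7.8
1.85 -0.25 6.35

Output[0,0]: The receptive field on the input at this output position is [5.5 -0.1 / -0.8 1.8]. Elementwise product with the kernel and sum: 5.5·-0.5 + -0.1·1 + -0.8·0.5 + 1.8·0.5.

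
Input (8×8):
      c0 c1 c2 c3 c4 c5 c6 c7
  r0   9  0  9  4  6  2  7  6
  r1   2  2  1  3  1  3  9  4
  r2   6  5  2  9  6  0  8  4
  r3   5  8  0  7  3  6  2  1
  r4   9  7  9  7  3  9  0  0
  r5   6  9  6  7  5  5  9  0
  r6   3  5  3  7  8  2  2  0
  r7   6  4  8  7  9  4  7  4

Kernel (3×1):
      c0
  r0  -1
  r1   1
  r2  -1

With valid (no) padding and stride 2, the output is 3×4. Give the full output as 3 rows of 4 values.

Output[0,0]: The receptive field on the input at this output position is [9 / 2 / 6]. Elementwise product with the kernel and sum: 9·-1 + 2·1 + 6·-1.

-13 -10 -11 -6
-10 -11 -6 -6
-6 -6 -6 7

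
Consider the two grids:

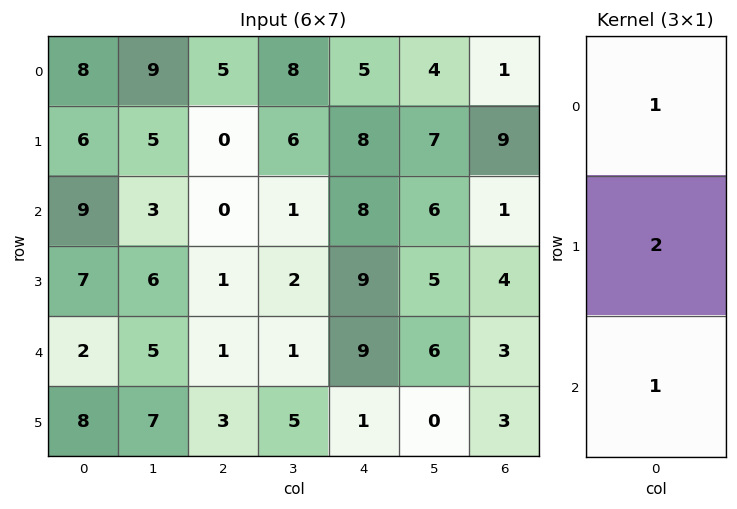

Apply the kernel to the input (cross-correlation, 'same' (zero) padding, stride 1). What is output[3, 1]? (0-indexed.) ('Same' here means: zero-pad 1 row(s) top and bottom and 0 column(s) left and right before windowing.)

The receptive field on the zero-padded input at this output position is [3 / 6 / 5]. Elementwise product with the kernel and sum: 3·1 + 6·2 + 5·1.

20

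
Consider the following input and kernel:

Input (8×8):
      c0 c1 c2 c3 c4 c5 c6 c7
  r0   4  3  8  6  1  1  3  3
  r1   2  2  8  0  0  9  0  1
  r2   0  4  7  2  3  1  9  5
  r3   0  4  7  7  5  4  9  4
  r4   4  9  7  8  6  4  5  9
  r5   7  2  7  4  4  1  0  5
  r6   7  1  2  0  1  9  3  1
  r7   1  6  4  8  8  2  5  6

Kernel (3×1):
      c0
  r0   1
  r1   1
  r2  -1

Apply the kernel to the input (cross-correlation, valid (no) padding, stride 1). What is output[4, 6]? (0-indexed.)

2

The receptive field on the input at this output position is [5 / 0 / 3]. Elementwise product with the kernel and sum: 5·1 + 0·1 + 3·-1.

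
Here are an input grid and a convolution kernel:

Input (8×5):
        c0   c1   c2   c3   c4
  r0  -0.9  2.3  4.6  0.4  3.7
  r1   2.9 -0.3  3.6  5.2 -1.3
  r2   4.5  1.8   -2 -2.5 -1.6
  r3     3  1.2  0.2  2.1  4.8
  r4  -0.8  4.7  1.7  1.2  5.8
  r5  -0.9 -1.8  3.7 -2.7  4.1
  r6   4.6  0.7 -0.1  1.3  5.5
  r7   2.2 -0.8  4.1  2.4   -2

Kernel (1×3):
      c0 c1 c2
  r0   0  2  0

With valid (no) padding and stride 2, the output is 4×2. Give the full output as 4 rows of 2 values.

Output[0,0]: The receptive field on the input at this output position is [-0.9 2.3 4.6]. Elementwise product with the kernel and sum: 2.3·2.

4.6 0.8
3.6 -5
9.4 2.4
1.4 2.6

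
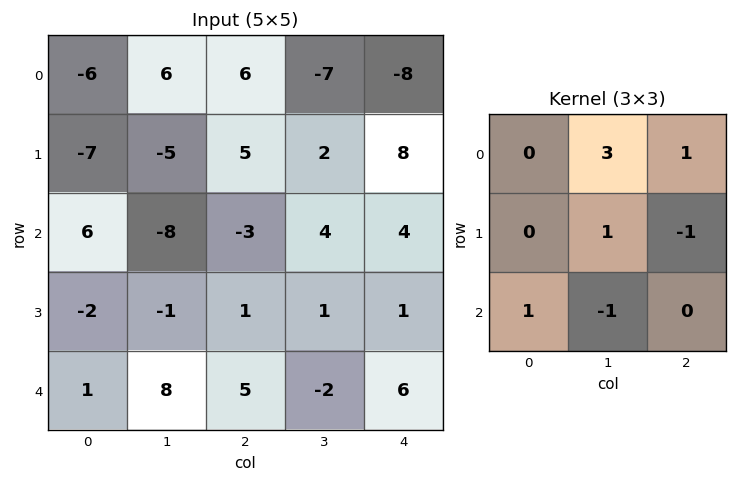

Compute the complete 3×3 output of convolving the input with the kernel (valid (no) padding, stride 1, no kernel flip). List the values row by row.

28 9 -42
-16 8 14
-36 -2 23

Output[0,0]: The receptive field on the input at this output position is [-6 6 6 / -7 -5 5 / 6 -8 -3]. Elementwise product with the kernel and sum: 6·3 + 6·1 + -5·1 + 5·-1 + 6·1 + -8·-1.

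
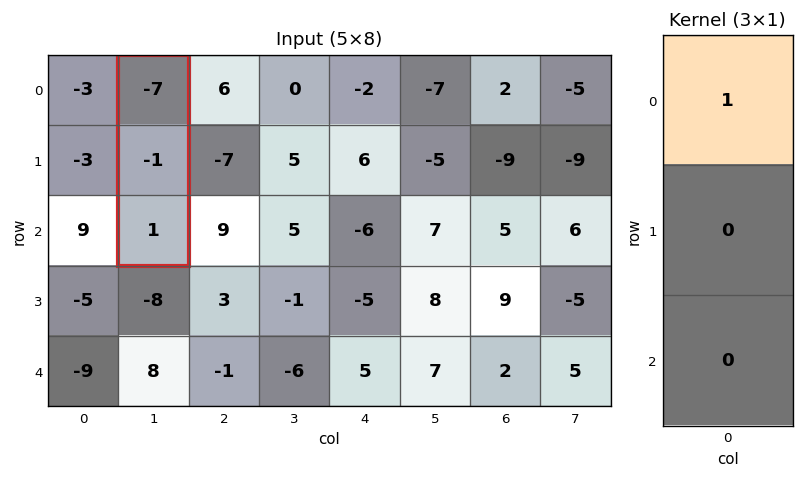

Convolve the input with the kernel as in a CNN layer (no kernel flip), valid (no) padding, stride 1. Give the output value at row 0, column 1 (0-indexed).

-7

The receptive field on the input at this output position is [-7 / -1 / 1]. Elementwise product with the kernel and sum: -7·1.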